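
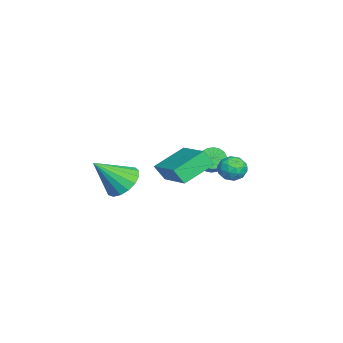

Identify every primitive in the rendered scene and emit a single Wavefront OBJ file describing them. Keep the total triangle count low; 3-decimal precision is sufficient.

v 2.057 -1.672 0.939
v 2.669 -1.124 1.193
v 2.523 -2.768 2.181
v 2.34 -1.014 1.414
v 1.946 -1.054 1.527
v 1.578 -1.236 1.505
v 1.319 -1.518 1.353
v 1.229 -1.835 1.107
v 1.329 -2.115 0.822
v 1.595 -2.294 0.565
v 1.967 -2.33 0.393
v 2.36 -2.216 0.346
v 2.683 -1.977 0.435
v 2.863 -1.668 0.64
v 2.858 -1.36 0.913
v -0.169 -0.249 0.003
v -0.202 -0.688 0.694
v -1.06 0.871 0.671
v -1.093 0.432 1.363
v 1.513 0.688 0.677
v 1.48 0.249 1.369
v 0.622 1.808 1.346
v 0.589 1.369 2.037
v -3.537 1.417 -0.636
v -3.201 1.164 -1.035
v -2.347 1.27 -0.383
v -2.683 1.523 0.016
v -3.185 1.414 -1.097
v -2.331 1.52 -0.445
v -3.239 1.665 -1.067
v -2.384 1.771 -0.415
v -3.351 1.867 -0.952
v -2.497 1.972 -0.3
v -3.501 1.979 -0.775
v -2.647 2.085 -0.122
v -3.658 1.98 -0.57
v -2.804 2.086 0.083
v -3.791 1.87 -0.378
v -2.937 1.976 0.275
v -3.873 1.67 -0.237
v -3.019 1.776 0.415
v -3.889 1.42 -0.175
v -3.035 1.526 0.477
v -3.836 1.169 -0.205
v -2.981 1.275 0.447
v -3.723 0.968 -0.32
v -2.869 1.073 0.332
v -3.573 0.855 -0.498
v -2.719 0.961 0.155
v -3.416 0.854 -0.703
v -2.562 0.96 -0.05
v -3.283 0.964 -0.895
v -2.429 1.07 -0.242
v 1.219 3.12 1.55
v 1.566 2.84 1.089
v 0.734 2.22 1.731
v 1.081 1.94 1.27
v 1.364 2.126 1.814
v 1.663 2.682 1.703
v 0.637 2.378 1.117
v 0.936 2.934 1.006
v 1.206 2.382 0.821
v 1.655 2.226 1.252
v 0.645 2.834 1.568
v 1.094 2.678 1.999
v 1.435 3.059 1.304
v 0.865 2.001 1.516
v 1.031 2.11 1.837
v 1.235 1.946 1.565
v 1.492 2.966 1.665
v 1.696 2.802 1.393
v 1.577 2.382 1.82
v 0.604 2.258 1.427
v 0.808 2.094 1.155
v 1.065 3.114 1.255
v 1.269 2.95 0.983
v 0.723 2.678 1
v 1.427 2.625 0.875
v 1.142 2.096 0.981
v 0.881 2.353 0.892
v 1.057 2.68 0.826
v 1.691 2.534 1.128
v 1.406 2.005 1.234
v 1.572 2.114 1.555
v 1.748 2.441 1.489
v 1.479 2.264 0.971
v 0.894 3.055 1.586
v 0.609 2.526 1.692
v 0.552 2.619 1.331
v 0.728 2.946 1.265
v 1.158 2.964 1.839
v 0.873 2.435 1.945
v 1.243 2.38 1.994
v 1.419 2.707 1.928
v 0.821 2.796 1.849
f 2 1 4
f 2 4 3
f 4 1 5
f 4 5 3
f 5 1 6
f 5 6 3
f 6 1 7
f 6 7 3
f 7 1 8
f 7 8 3
f 8 1 9
f 8 9 3
f 9 1 10
f 9 10 3
f 10 1 11
f 10 11 3
f 11 1 12
f 11 12 3
f 12 1 13
f 12 13 3
f 13 1 14
f 13 14 3
f 14 1 15
f 14 15 3
f 15 1 2
f 15 2 3
f 17 19 16
f 20 17 16
f 16 19 18
f 18 20 16
f 17 23 19
f 21 17 20
f 21 23 17
f 19 23 18
f 22 20 18
f 18 23 22
f 22 21 20
f 23 21 22
f 25 24 28
f 25 28 26
f 26 28 29
f 26 29 27
f 28 24 30
f 28 30 29
f 29 30 31
f 29 31 27
f 30 24 32
f 30 32 31
f 31 32 33
f 31 33 27
f 32 24 34
f 32 34 33
f 33 34 35
f 33 35 27
f 34 24 36
f 34 36 35
f 35 36 37
f 35 37 27
f 36 24 38
f 36 38 37
f 37 38 39
f 37 39 27
f 38 24 40
f 38 40 39
f 39 40 41
f 39 41 27
f 40 24 42
f 40 42 41
f 41 42 43
f 41 43 27
f 42 24 44
f 42 44 43
f 43 44 45
f 43 45 27
f 44 24 46
f 44 46 45
f 45 46 47
f 45 47 27
f 46 24 48
f 46 48 47
f 47 48 49
f 47 49 27
f 48 24 50
f 48 50 49
f 49 50 51
f 49 51 27
f 50 24 52
f 50 52 51
f 51 52 53
f 51 53 27
f 52 24 25
f 52 25 53
f 53 25 26
f 53 26 27
f 54 91 70
f 91 65 94
f 70 94 59
f 91 94 70
f 54 70 66
f 70 59 71
f 66 71 55
f 70 71 66
f 54 66 75
f 66 55 76
f 75 76 61
f 66 76 75
f 54 75 87
f 75 61 90
f 87 90 64
f 75 90 87
f 54 87 91
f 87 64 95
f 91 95 65
f 87 95 91
f 55 71 82
f 71 59 85
f 82 85 63
f 71 85 82
f 59 94 72
f 94 65 93
f 72 93 58
f 94 93 72
f 65 95 92
f 95 64 88
f 92 88 56
f 95 88 92
f 64 90 89
f 90 61 77
f 89 77 60
f 90 77 89
f 61 76 81
f 76 55 78
f 81 78 62
f 76 78 81
f 57 83 69
f 83 63 84
f 69 84 58
f 83 84 69
f 57 69 67
f 69 58 68
f 67 68 56
f 69 68 67
f 57 67 74
f 67 56 73
f 74 73 60
f 67 73 74
f 57 74 79
f 74 60 80
f 79 80 62
f 74 80 79
f 57 79 83
f 79 62 86
f 83 86 63
f 79 86 83
f 58 84 72
f 84 63 85
f 72 85 59
f 84 85 72
f 56 68 92
f 68 58 93
f 92 93 65
f 68 93 92
f 60 73 89
f 73 56 88
f 89 88 64
f 73 88 89
f 62 80 81
f 80 60 77
f 81 77 61
f 80 77 81
f 63 86 82
f 86 62 78
f 82 78 55
f 86 78 82



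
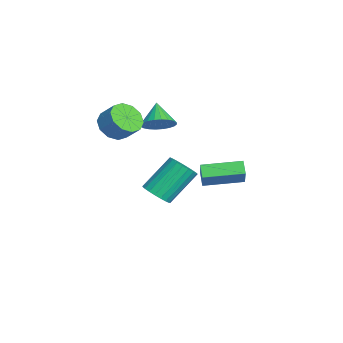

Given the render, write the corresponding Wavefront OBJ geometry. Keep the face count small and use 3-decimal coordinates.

v 4.189 -2.348 1.697
v 4.972 -2.19 1.884
v 4.333 -0.855 3.43
v 3.551 -1.012 3.243
v 4.905 -1.951 1.65
v 4.267 -0.616 3.196
v 4.715 -1.78 1.424
v 4.076 -0.445 2.97
v 4.434 -1.708 1.246
v 3.795 -0.373 2.791
v 4.11 -1.746 1.145
v 3.472 -0.411 2.691
v 3.8 -1.889 1.14
v 3.162 -0.553 2.686
v 3.558 -2.11 1.231
v 2.919 -0.775 2.777
v 3.424 -2.373 1.403
v 2.786 -1.038 2.949
v 3.423 -2.631 1.626
v 2.785 -1.296 3.171
v 3.555 -2.84 1.861
v 2.916 -1.505 3.406
v 3.796 -2.964 2.067
v 3.157 -1.629 3.613
v 4.105 -2.982 2.21
v 3.466 -1.647 3.756
v 4.429 -2.89 2.264
v 3.79 -1.554 3.81
v 4.711 -2.704 2.22
v 4.073 -1.368 3.766
v 4.903 -2.456 2.086
v 4.265 -1.121 3.631
v -1.26 -4.125 3.528
v -0.569 -4.826 3.628
v -0.029 -4.177 4.452
v -0.72 -3.475 4.352
v -0.381 -4.436 3.196
v 0.16 -3.786 4.02
v -0.528 -3.926 2.892
v 0.012 -3.277 3.715
v -0.956 -3.492 2.83
v -0.415 -2.843 3.654
v -1.499 -3.3 3.035
v -0.959 -2.651 3.859
v -1.951 -3.423 3.428
v -1.411 -2.774 4.252
v -2.14 -3.814 3.86
v -1.599 -3.164 4.684
v -1.992 -4.323 4.165
v -1.452 -3.674 4.988
v -1.565 -4.757 4.226
v -1.024 -4.108 5.05
v -1.021 -4.949 4.021
v -0.481 -4.3 4.845
v -2.107 -1.853 3.067
v -1.495 -2.105 3.72
v -3.193 -1.887 4.073
v -1.482 -1.743 3.746
v -1.564 -1.398 3.669
v -1.729 -1.122 3.501
v -1.951 -0.958 3.266
v -2.198 -0.93 3.001
v -2.43 -1.042 2.746
v -2.614 -1.278 2.54
v -2.72 -1.601 2.414
v -2.733 -1.963 2.388
v -2.651 -2.308 2.465
v -2.486 -2.583 2.634
v -2.263 -2.748 2.868
v -2.017 -2.776 3.133
v -1.784 -2.664 3.388
v -1.601 -2.428 3.594
v -2.527 0.401 -1.719
v -3.15 0.344 -1.144
v -2.546 2.582 -1.524
v -3.17 2.525 -0.949
v -1.31 0.295 -0.411
v -1.934 0.238 0.164
v -1.33 2.476 -0.216
v -1.953 2.419 0.359
f 2 1 5
f 2 5 3
f 3 5 6
f 3 6 4
f 5 1 7
f 5 7 6
f 6 7 8
f 6 8 4
f 7 1 9
f 7 9 8
f 8 9 10
f 8 10 4
f 9 1 11
f 9 11 10
f 10 11 12
f 10 12 4
f 11 1 13
f 11 13 12
f 12 13 14
f 12 14 4
f 13 1 15
f 13 15 14
f 14 15 16
f 14 16 4
f 15 1 17
f 15 17 16
f 16 17 18
f 16 18 4
f 17 1 19
f 17 19 18
f 18 19 20
f 18 20 4
f 19 1 21
f 19 21 20
f 20 21 22
f 20 22 4
f 21 1 23
f 21 23 22
f 22 23 24
f 22 24 4
f 23 1 25
f 23 25 24
f 24 25 26
f 24 26 4
f 25 1 27
f 25 27 26
f 26 27 28
f 26 28 4
f 27 1 29
f 27 29 28
f 28 29 30
f 28 30 4
f 29 1 31
f 29 31 30
f 30 31 32
f 30 32 4
f 31 1 2
f 31 2 32
f 32 2 3
f 32 3 4
f 34 33 37
f 34 37 35
f 35 37 38
f 35 38 36
f 37 33 39
f 37 39 38
f 38 39 40
f 38 40 36
f 39 33 41
f 39 41 40
f 40 41 42
f 40 42 36
f 41 33 43
f 41 43 42
f 42 43 44
f 42 44 36
f 43 33 45
f 43 45 44
f 44 45 46
f 44 46 36
f 45 33 47
f 45 47 46
f 46 47 48
f 46 48 36
f 47 33 49
f 47 49 48
f 48 49 50
f 48 50 36
f 49 33 51
f 49 51 50
f 50 51 52
f 50 52 36
f 51 33 53
f 51 53 52
f 52 53 54
f 52 54 36
f 53 33 34
f 53 34 54
f 54 34 35
f 54 35 36
f 56 55 58
f 56 58 57
f 58 55 59
f 58 59 57
f 59 55 60
f 59 60 57
f 60 55 61
f 60 61 57
f 61 55 62
f 61 62 57
f 62 55 63
f 62 63 57
f 63 55 64
f 63 64 57
f 64 55 65
f 64 65 57
f 65 55 66
f 65 66 57
f 66 55 67
f 66 67 57
f 67 55 68
f 67 68 57
f 68 55 69
f 68 69 57
f 69 55 70
f 69 70 57
f 70 55 71
f 70 71 57
f 71 55 72
f 71 72 57
f 72 55 56
f 72 56 57
f 74 76 73
f 77 74 73
f 73 76 75
f 75 77 73
f 74 80 76
f 78 74 77
f 78 80 74
f 76 80 75
f 79 77 75
f 75 80 79
f 79 78 77
f 80 78 79



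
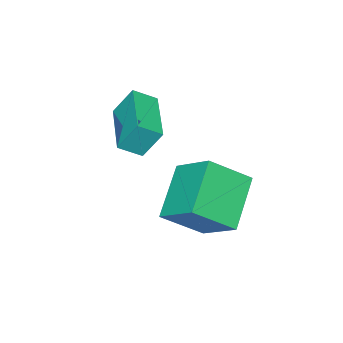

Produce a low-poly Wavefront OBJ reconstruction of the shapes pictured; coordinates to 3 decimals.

v -1.31 -2.009 -1.913
v -0.204 -2.875 -0.887
v -1.054 -0.583 -0.985
v 0.052 -1.45 0.041
v 0.288 -1.47 -3.181
v 1.394 -2.337 -2.155
v 0.544 -0.045 -2.253
v 1.65 -0.911 -1.227
v -0.409 -4.567 0.526
v -0.706 -4.005 1.544
v 1.19 -3.123 0.195
v 0.893 -2.561 1.213
v 0.167 -5.099 0.987
v -0.13 -4.537 2.005
v 1.766 -3.655 0.656
v 1.469 -3.093 1.674
f 2 4 1
f 5 2 1
f 1 4 3
f 3 5 1
f 2 8 4
f 6 2 5
f 6 8 2
f 4 8 3
f 7 5 3
f 3 8 7
f 7 6 5
f 8 6 7
f 10 12 9
f 13 10 9
f 9 12 11
f 11 13 9
f 10 16 12
f 14 10 13
f 14 16 10
f 12 16 11
f 15 13 11
f 11 16 15
f 15 14 13
f 16 14 15



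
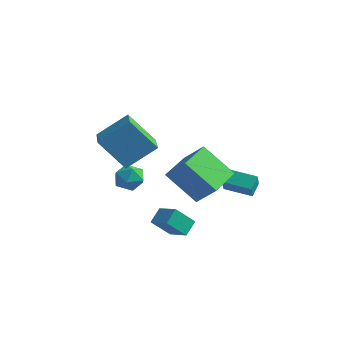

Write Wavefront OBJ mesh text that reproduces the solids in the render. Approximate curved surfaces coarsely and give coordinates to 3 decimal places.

v 1.3 -0.507 1.676
v 2.392 -0.414 2.73
v 0.89 1.476 1.926
v 1.981 1.569 2.98
v 2.759 -0.009 0.12
v 3.85 0.084 1.174
v 2.348 1.974 0.37
v 3.44 2.067 1.424
v -0.446 -3.283 4.328
v 0.503 -2.104 5.492
v -1.83 -1.738 3.89
v -0.88 -0.558 5.054
v 0.72 -2.682 2.766
v 1.67 -1.502 3.93
v -0.663 -1.136 2.328
v 0.286 0.043 3.492
v -1.403 0.334 0.663
v -0.685 0.279 1.137
v -1.295 -1.019 0.343
v -0.577 -1.074 0.817
v -1.339 -0.951 1.201
v -1.405 -0.115 1.399
v -0.575 -0.625 0.081
v -0.641 0.211 0.279
v -0.173 -0.314 0.777
v -0.645 -0.516 1.47
v -1.335 -0.224 0.01
v -1.807 -0.426 0.703
v 1.737 3.523 -0.725
v 2.106 2.888 0.121
v 1.613 4.201 -0.162
v 1.982 3.567 0.683
v 3.138 3.993 -0.983
v 3.507 3.359 -0.138
v 3.014 4.672 -0.421
v 3.383 4.037 0.425
v 1.132 -1.397 -1.181
v 1.069 -0.645 -0.587
v 1.636 -0.561 -2.185
v 1.572 0.191 -1.591
v 2.268 -1.611 -0.789
v 2.204 -0.859 -0.195
v 2.771 -0.775 -1.793
v 2.708 -0.023 -1.199
f 2 4 1
f 5 2 1
f 1 4 3
f 3 5 1
f 2 8 4
f 6 2 5
f 6 8 2
f 4 8 3
f 7 5 3
f 3 8 7
f 7 6 5
f 8 6 7
f 10 12 9
f 13 10 9
f 9 12 11
f 11 13 9
f 10 16 12
f 14 10 13
f 14 16 10
f 12 16 11
f 15 13 11
f 11 16 15
f 15 14 13
f 16 14 15
f 17 28 22
f 17 22 18
f 17 18 24
f 17 24 27
f 17 27 28
f 18 22 26
f 22 28 21
f 28 27 19
f 27 24 23
f 24 18 25
f 20 26 21
f 20 21 19
f 20 19 23
f 20 23 25
f 20 25 26
f 21 26 22
f 19 21 28
f 23 19 27
f 25 23 24
f 26 25 18
f 30 32 29
f 33 30 29
f 29 32 31
f 31 33 29
f 30 36 32
f 34 30 33
f 34 36 30
f 32 36 31
f 35 33 31
f 31 36 35
f 35 34 33
f 36 34 35
f 38 40 37
f 41 38 37
f 37 40 39
f 39 41 37
f 38 44 40
f 42 38 41
f 42 44 38
f 40 44 39
f 43 41 39
f 39 44 43
f 43 42 41
f 44 42 43



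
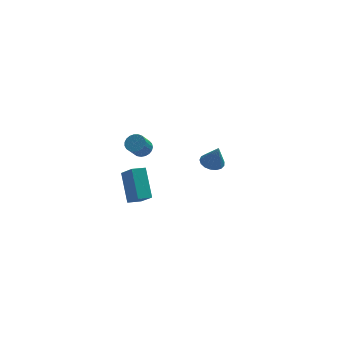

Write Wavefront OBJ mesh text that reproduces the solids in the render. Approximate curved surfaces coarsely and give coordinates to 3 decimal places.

v 1.008 3.436 -4.131
v 1.681 3.21 -4.34
v 1.332 3.084 -2.709
v 1.726 3.553 -4.266
v 1.607 3.87 -4.16
v 1.35 4.087 -4.048
v 1.015 4.155 -3.955
v 0.679 4.058 -3.902
v 0.417 3.819 -3.901
v 0.291 3.492 -3.953
v 0.33 3.152 -4.046
v 0.523 2.877 -4.158
v 0.828 2.731 -4.264
v 1.173 2.745 -4.339
v 1.481 2.918 -4.367
v -3.226 -0.254 -0.015
v -2.818 -0 0.362
v -3.247 -0.572 1.211
v -3.654 -0.826 0.835
v -3.011 0.164 0.375
v -3.44 -0.408 1.224
v -3.241 0.255 0.32
v -3.67 -0.316 1.17
v -3.469 0.259 0.208
v -3.897 -0.312 1.057
v -3.654 0.174 0.057
v -4.083 -0.398 0.907
v -3.765 0.015 -0.106
v -4.194 -0.557 0.743
v -3.783 -0.191 -0.254
v -4.212 -0.762 0.596
v -3.705 -0.407 -0.36
v -4.134 -0.979 0.49
v -3.543 -0.598 -0.406
v -3.972 -1.169 0.443
v -3.327 -0.728 -0.385
v -3.756 -1.3 0.465
v -3.093 -0.777 -0.3
v -3.522 -1.349 0.55
v -2.882 -0.735 -0.165
v -3.311 -1.307 0.684
v -2.731 -0.611 -0.005
v -3.159 -1.182 0.845
v -2.665 -0.424 0.154
v -3.093 -0.996 1.004
v -2.696 -0.208 0.284
v -3.124 -0.78 1.133
v -4.298 -4.185 -1.479
v -4.525 -2.817 -0.108
v -3.547 -3.898 -1.641
v -3.774 -2.53 -0.27
v -3.786 -5.01 -0.57
v -4.013 -3.642 0.801
v -3.035 -4.723 -0.732
v -3.262 -3.355 0.639
f 2 1 4
f 2 4 3
f 4 1 5
f 4 5 3
f 5 1 6
f 5 6 3
f 6 1 7
f 6 7 3
f 7 1 8
f 7 8 3
f 8 1 9
f 8 9 3
f 9 1 10
f 9 10 3
f 10 1 11
f 10 11 3
f 11 1 12
f 11 12 3
f 12 1 13
f 12 13 3
f 13 1 14
f 13 14 3
f 14 1 15
f 14 15 3
f 15 1 2
f 15 2 3
f 17 16 20
f 17 20 18
f 18 20 21
f 18 21 19
f 20 16 22
f 20 22 21
f 21 22 23
f 21 23 19
f 22 16 24
f 22 24 23
f 23 24 25
f 23 25 19
f 24 16 26
f 24 26 25
f 25 26 27
f 25 27 19
f 26 16 28
f 26 28 27
f 27 28 29
f 27 29 19
f 28 16 30
f 28 30 29
f 29 30 31
f 29 31 19
f 30 16 32
f 30 32 31
f 31 32 33
f 31 33 19
f 32 16 34
f 32 34 33
f 33 34 35
f 33 35 19
f 34 16 36
f 34 36 35
f 35 36 37
f 35 37 19
f 36 16 38
f 36 38 37
f 37 38 39
f 37 39 19
f 38 16 40
f 38 40 39
f 39 40 41
f 39 41 19
f 40 16 42
f 40 42 41
f 41 42 43
f 41 43 19
f 42 16 44
f 42 44 43
f 43 44 45
f 43 45 19
f 44 16 46
f 44 46 45
f 45 46 47
f 45 47 19
f 46 16 17
f 46 17 47
f 47 17 18
f 47 18 19
f 49 51 48
f 52 49 48
f 48 51 50
f 50 52 48
f 49 55 51
f 53 49 52
f 53 55 49
f 51 55 50
f 54 52 50
f 50 55 54
f 54 53 52
f 55 53 54



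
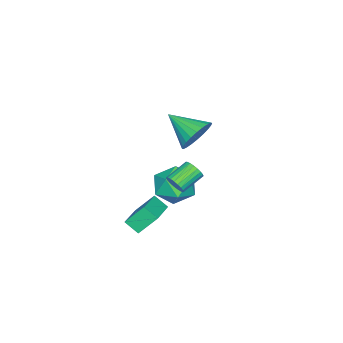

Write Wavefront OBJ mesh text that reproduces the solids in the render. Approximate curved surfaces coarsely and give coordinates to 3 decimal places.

v -1.244 -0.579 -2.915
v -1.226 -1.28 -2.383
v 0.409 -0.171 -2.434
v 0.427 -0.872 -1.902
v -0.767 -1.328 -3.918
v -0.749 -2.029 -3.386
v 0.886 -0.92 -3.437
v 0.904 -1.621 -2.905
v -2.928 -0.083 -3.016
v -1.892 -0.419 -2.628
v -3.648 -1.741 -2.532
v -2.612 -2.077 -2.144
v -3.2 -1.255 -1.583
v -2.755 -0.23 -1.882
v -2.785 -1.93 -3.278
v -2.34 -0.905 -3.577
v -1.803 -1.561 -2.79
v -2.06 -1.144 -1.742
v -3.48 -1.016 -3.418
v -3.737 -0.599 -2.37
v -1.569 -0.39 -1.511
v -1.252 -0.067 -1.164
v -2.315 0.373 -0.602
v -2.631 0.05 -0.949
v -1.288 0.079 -1.347
v -2.351 0.518 -0.786
v -1.373 0.144 -1.559
v -2.436 0.583 -0.997
v -1.492 0.116 -1.762
v -2.555 0.556 -1.201
v -1.624 0.001 -1.922
v -2.687 0.441 -1.36
v -1.747 -0.182 -2.011
v -2.809 0.258 -1.449
v -1.838 -0.4 -2.013
v -2.901 0.039 -1.451
v -1.883 -0.617 -1.928
v -2.946 -0.177 -1.367
v -1.874 -0.794 -1.772
v -2.937 -0.355 -1.21
v -1.812 -0.902 -1.57
v -2.874 -0.462 -1.008
v -1.707 -0.921 -1.358
v -2.77 -0.481 -0.796
v -1.579 -0.848 -1.172
v -2.642 -0.409 -0.611
v -1.449 -0.696 -1.045
v -2.512 -0.256 -0.484
v -1.34 -0.491 -0.999
v -2.403 -0.051 -0.437
v -1.27 -0.268 -1.041
v -2.333 0.171 -0.479
v -0.848 1.128 2.828
v -0.008 1.279 3.289
v -1.012 -0.428 3.632
v -0.255 1.43 3.533
v -0.591 1.536 3.669
v -0.967 1.58 3.677
v -1.325 1.555 3.556
v -1.61 1.465 3.324
v -1.779 1.324 3.016
v -1.806 1.153 2.68
v -1.688 0.978 2.366
v -1.441 0.826 2.122
v -1.105 0.72 1.986
v -0.729 0.676 1.978
v -0.371 0.701 2.099
v -0.086 0.791 2.331
v 0.083 0.933 2.639
v 0.11 1.104 2.975
f 2 4 1
f 5 2 1
f 1 4 3
f 3 5 1
f 2 8 4
f 6 2 5
f 6 8 2
f 4 8 3
f 7 5 3
f 3 8 7
f 7 6 5
f 8 6 7
f 9 20 14
f 9 14 10
f 9 10 16
f 9 16 19
f 9 19 20
f 10 14 18
f 14 20 13
f 20 19 11
f 19 16 15
f 16 10 17
f 12 18 13
f 12 13 11
f 12 11 15
f 12 15 17
f 12 17 18
f 13 18 14
f 11 13 20
f 15 11 19
f 17 15 16
f 18 17 10
f 22 21 25
f 22 25 23
f 23 25 26
f 23 26 24
f 25 21 27
f 25 27 26
f 26 27 28
f 26 28 24
f 27 21 29
f 27 29 28
f 28 29 30
f 28 30 24
f 29 21 31
f 29 31 30
f 30 31 32
f 30 32 24
f 31 21 33
f 31 33 32
f 32 33 34
f 32 34 24
f 33 21 35
f 33 35 34
f 34 35 36
f 34 36 24
f 35 21 37
f 35 37 36
f 36 37 38
f 36 38 24
f 37 21 39
f 37 39 38
f 38 39 40
f 38 40 24
f 39 21 41
f 39 41 40
f 40 41 42
f 40 42 24
f 41 21 43
f 41 43 42
f 42 43 44
f 42 44 24
f 43 21 45
f 43 45 44
f 44 45 46
f 44 46 24
f 45 21 47
f 45 47 46
f 46 47 48
f 46 48 24
f 47 21 49
f 47 49 48
f 48 49 50
f 48 50 24
f 49 21 51
f 49 51 50
f 50 51 52
f 50 52 24
f 51 21 22
f 51 22 52
f 52 22 23
f 52 23 24
f 54 53 56
f 54 56 55
f 56 53 57
f 56 57 55
f 57 53 58
f 57 58 55
f 58 53 59
f 58 59 55
f 59 53 60
f 59 60 55
f 60 53 61
f 60 61 55
f 61 53 62
f 61 62 55
f 62 53 63
f 62 63 55
f 63 53 64
f 63 64 55
f 64 53 65
f 64 65 55
f 65 53 66
f 65 66 55
f 66 53 67
f 66 67 55
f 67 53 68
f 67 68 55
f 68 53 69
f 68 69 55
f 69 53 70
f 69 70 55
f 70 53 54
f 70 54 55



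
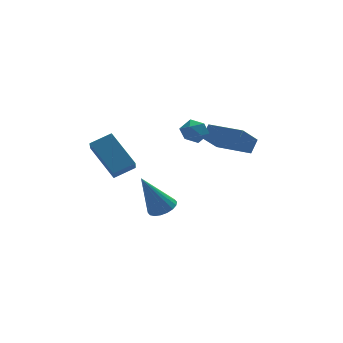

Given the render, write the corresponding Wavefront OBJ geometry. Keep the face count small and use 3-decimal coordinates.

v 0.03 3.669 -4.169
v 0.499 4.144 -3.957
v -0.89 3.731 -2.271
v 0.269 4.32 -4.074
v -0.007 4.367 -4.21
v -0.276 4.275 -4.337
v -0.485 4.064 -4.432
v -0.591 3.774 -4.474
v -0.574 3.463 -4.455
v -0.438 3.193 -4.38
v -0.209 3.018 -4.263
v 0.068 2.971 -4.128
v 0.337 3.063 -4
v 0.545 3.274 -3.906
v 0.652 3.564 -3.864
v 0.635 3.874 -3.882
v 0.866 2.684 1.138
v 1.464 2.465 1.354
v 0.536 1.655 1.006
v 1.134 1.436 1.222
v 0.711 1.736 1.65
v 0.915 2.372 1.732
v 1.085 1.748 0.628
v 1.289 2.384 0.71
v 1.599 1.886 1.039
v 1.368 1.879 1.671
v 0.632 2.241 0.689
v 0.401 2.234 1.321
v -2.248 3.037 -1.683
v -2.408 2.413 -1.069
v -2.943 4.402 -0.477
v -3.102 3.778 0.138
v -1.258 3.182 -1.278
v -1.417 2.558 -0.663
v -1.952 4.547 -0.071
v -2.112 3.923 0.543
v 3.625 2.471 -0.708
v 2.806 1.937 0.223
v 2.513 3.877 -0.878
v 1.695 3.342 0.053
v 4.025 2.858 -0.133
v 3.207 2.323 0.798
v 2.914 4.263 -0.303
v 2.095 3.729 0.628
f 2 1 4
f 2 4 3
f 4 1 5
f 4 5 3
f 5 1 6
f 5 6 3
f 6 1 7
f 6 7 3
f 7 1 8
f 7 8 3
f 8 1 9
f 8 9 3
f 9 1 10
f 9 10 3
f 10 1 11
f 10 11 3
f 11 1 12
f 11 12 3
f 12 1 13
f 12 13 3
f 13 1 14
f 13 14 3
f 14 1 15
f 14 15 3
f 15 1 16
f 15 16 3
f 16 1 2
f 16 2 3
f 17 28 22
f 17 22 18
f 17 18 24
f 17 24 27
f 17 27 28
f 18 22 26
f 22 28 21
f 28 27 19
f 27 24 23
f 24 18 25
f 20 26 21
f 20 21 19
f 20 19 23
f 20 23 25
f 20 25 26
f 21 26 22
f 19 21 28
f 23 19 27
f 25 23 24
f 26 25 18
f 30 32 29
f 33 30 29
f 29 32 31
f 31 33 29
f 30 36 32
f 34 30 33
f 34 36 30
f 32 36 31
f 35 33 31
f 31 36 35
f 35 34 33
f 36 34 35
f 38 40 37
f 41 38 37
f 37 40 39
f 39 41 37
f 38 44 40
f 42 38 41
f 42 44 38
f 40 44 39
f 43 41 39
f 39 44 43
f 43 42 41
f 44 42 43



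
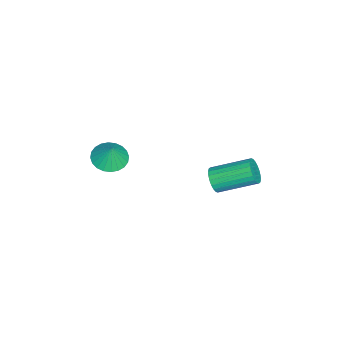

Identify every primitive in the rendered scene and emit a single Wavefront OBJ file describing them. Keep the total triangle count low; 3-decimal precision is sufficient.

v -1.658 2.583 -2.017
v -1.181 2.865 -2.493
v -1.505 4.819 -1.658
v -1.982 4.537 -1.183
v -1.425 2.887 -2.639
v -1.749 4.841 -1.804
v -1.704 2.862 -2.69
v -2.028 4.817 -1.856
v -1.976 2.795 -2.639
v -2.3 4.75 -1.805
v -2.199 2.696 -2.493
v -2.524 4.651 -1.659
v -2.341 2.58 -2.275
v -2.665 4.534 -1.441
v -2.378 2.463 -2.018
v -2.702 4.418 -1.183
v -2.306 2.366 -1.76
v -2.63 4.32 -0.926
v -2.135 2.301 -1.542
v -2.459 4.255 -0.707
v -1.891 2.279 -1.396
v -2.215 4.233 -0.561
v -1.612 2.303 -1.344
v -1.936 4.258 -0.51
v -1.34 2.37 -1.395
v -1.664 4.325 -0.561
v -1.116 2.469 -1.541
v -1.441 4.424 -0.707
v -0.975 2.586 -1.759
v -1.299 4.54 -0.925
v -0.938 2.702 -2.017
v -1.262 4.657 -1.182
v -1.01 2.8 -2.274
v -1.334 4.754 -1.44
v -0.587 -2.311 -0.146
v 0.068 -1.729 -0.459
v -0.253 -2.109 0.926
v -0.212 -1.503 -0.414
v -0.549 -1.4 -0.329
v -0.892 -1.435 -0.215
v -1.188 -1.604 -0.091
v -1.393 -1.88 0.024
v -1.475 -2.222 0.114
v -1.422 -2.577 0.164
v -1.242 -2.892 0.167
v -0.961 -3.118 0.122
v -0.624 -3.222 0.037
v -0.281 -3.186 -0.076
v 0.015 -3.018 -0.2
v 0.22 -2.741 -0.316
v 0.302 -2.399 -0.405
v 0.249 -2.044 -0.455
f 2 1 5
f 2 5 3
f 3 5 6
f 3 6 4
f 5 1 7
f 5 7 6
f 6 7 8
f 6 8 4
f 7 1 9
f 7 9 8
f 8 9 10
f 8 10 4
f 9 1 11
f 9 11 10
f 10 11 12
f 10 12 4
f 11 1 13
f 11 13 12
f 12 13 14
f 12 14 4
f 13 1 15
f 13 15 14
f 14 15 16
f 14 16 4
f 15 1 17
f 15 17 16
f 16 17 18
f 16 18 4
f 17 1 19
f 17 19 18
f 18 19 20
f 18 20 4
f 19 1 21
f 19 21 20
f 20 21 22
f 20 22 4
f 21 1 23
f 21 23 22
f 22 23 24
f 22 24 4
f 23 1 25
f 23 25 24
f 24 25 26
f 24 26 4
f 25 1 27
f 25 27 26
f 26 27 28
f 26 28 4
f 27 1 29
f 27 29 28
f 28 29 30
f 28 30 4
f 29 1 31
f 29 31 30
f 30 31 32
f 30 32 4
f 31 1 33
f 31 33 32
f 32 33 34
f 32 34 4
f 33 1 2
f 33 2 34
f 34 2 3
f 34 3 4
f 36 35 38
f 36 38 37
f 38 35 39
f 38 39 37
f 39 35 40
f 39 40 37
f 40 35 41
f 40 41 37
f 41 35 42
f 41 42 37
f 42 35 43
f 42 43 37
f 43 35 44
f 43 44 37
f 44 35 45
f 44 45 37
f 45 35 46
f 45 46 37
f 46 35 47
f 46 47 37
f 47 35 48
f 47 48 37
f 48 35 49
f 48 49 37
f 49 35 50
f 49 50 37
f 50 35 51
f 50 51 37
f 51 35 52
f 51 52 37
f 52 35 36
f 52 36 37



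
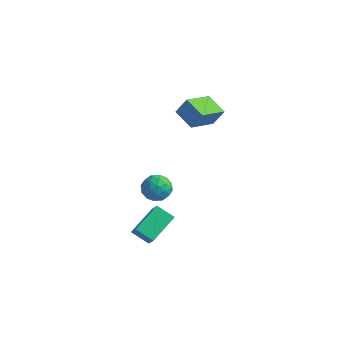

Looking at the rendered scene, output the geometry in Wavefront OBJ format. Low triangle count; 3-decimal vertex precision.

v 2.236 -5.206 -1.219
v 2.292 -3.411 -0.339
v 1.518 -4.732 -2.139
v 1.574 -2.937 -1.26
v 3.246 -4.923 -1.86
v 3.302 -3.128 -0.981
v 2.528 -4.449 -2.781
v 2.584 -2.654 -1.901
v 0.897 3.568 1.91
v 0.751 1.654 2.6
v -0.464 3.879 2.484
v -0.61 1.965 3.174
v 1.43 3.915 2.986
v 1.284 2.001 3.676
v 0.069 4.226 3.56
v -0.077 2.312 4.25
v 0.547 -0.358 -0.644
v 1.201 -0.626 -1.304
v -0.281 -1.654 -0.936
v 0.373 -1.922 -1.596
v 0.606 -1.922 -0.657
v 1.117 -1.12 -0.477
v -0.197 -1.16 -1.763
v 0.314 -0.358 -1.583
v 0.741 -1.122 -1.996
v 1.237 -1.593 -1.312
v -0.317 -0.687 -0.928
v 0.179 -1.158 -0.244
v 0.946 -0.378 -0.948
v -0.026 -1.902 -1.292
v 0.11 -1.901 -0.74
v 0.495 -2.059 -1.128
v 0.897 -0.669 -0.462
v 1.282 -0.827 -0.85
v 0.932 -1.588 -0.47
v -0.362 -1.453 -1.39
v 0.023 -1.611 -1.778
v 0.425 -0.221 -1.112
v 0.81 -0.379 -1.5
v -0.012 -0.692 -1.77
v 1.06 -0.828 -1.743
v 0.574 -1.589 -1.915
v 0.239 -1.141 -2.013
v 0.539 -0.67 -1.907
v 1.352 -1.104 -1.341
v 0.866 -1.866 -1.513
v 1.003 -1.866 -0.961
v 1.303 -1.395 -0.855
v 1.082 -1.396 -1.748
v 0.054 -0.414 -0.727
v -0.432 -1.176 -0.899
v -0.383 -0.885 -1.385
v -0.083 -0.414 -1.279
v 0.346 -0.691 -0.325
v -0.14 -1.452 -0.497
v 0.381 -1.61 -0.333
v 0.681 -1.139 -0.227
v -0.162 -0.884 -0.492
f 2 4 1
f 5 2 1
f 1 4 3
f 3 5 1
f 2 8 4
f 6 2 5
f 6 8 2
f 4 8 3
f 7 5 3
f 3 8 7
f 7 6 5
f 8 6 7
f 10 12 9
f 13 10 9
f 9 12 11
f 11 13 9
f 10 16 12
f 14 10 13
f 14 16 10
f 12 16 11
f 15 13 11
f 11 16 15
f 15 14 13
f 16 14 15
f 17 54 33
f 54 28 57
f 33 57 22
f 54 57 33
f 17 33 29
f 33 22 34
f 29 34 18
f 33 34 29
f 17 29 38
f 29 18 39
f 38 39 24
f 29 39 38
f 17 38 50
f 38 24 53
f 50 53 27
f 38 53 50
f 17 50 54
f 50 27 58
f 54 58 28
f 50 58 54
f 18 34 45
f 34 22 48
f 45 48 26
f 34 48 45
f 22 57 35
f 57 28 56
f 35 56 21
f 57 56 35
f 28 58 55
f 58 27 51
f 55 51 19
f 58 51 55
f 27 53 52
f 53 24 40
f 52 40 23
f 53 40 52
f 24 39 44
f 39 18 41
f 44 41 25
f 39 41 44
f 20 46 32
f 46 26 47
f 32 47 21
f 46 47 32
f 20 32 30
f 32 21 31
f 30 31 19
f 32 31 30
f 20 30 37
f 30 19 36
f 37 36 23
f 30 36 37
f 20 37 42
f 37 23 43
f 42 43 25
f 37 43 42
f 20 42 46
f 42 25 49
f 46 49 26
f 42 49 46
f 21 47 35
f 47 26 48
f 35 48 22
f 47 48 35
f 19 31 55
f 31 21 56
f 55 56 28
f 31 56 55
f 23 36 52
f 36 19 51
f 52 51 27
f 36 51 52
f 25 43 44
f 43 23 40
f 44 40 24
f 43 40 44
f 26 49 45
f 49 25 41
f 45 41 18
f 49 41 45



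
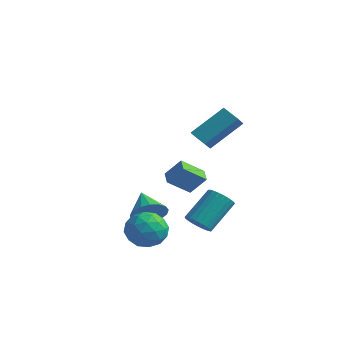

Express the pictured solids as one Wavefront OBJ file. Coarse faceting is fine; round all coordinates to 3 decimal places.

v 0.685 -2.171 -2.013
v 1.666 -1.971 -1.768
v 1.134 -3.669 -2.592
v 2.115 -3.469 -2.347
v 1.417 -3.611 -1.602
v 1.139 -2.686 -1.245
v 1.661 -2.954 -3.115
v 1.383 -2.029 -2.758
v 2.269 -2.455 -2.449
v 2.118 -2.861 -1.514
v 0.682 -2.779 -2.846
v 0.531 -3.185 -1.911
v 1.136 -1.94 -1.84
v 1.664 -3.7 -2.52
v 1.254 -3.784 -2.082
v 1.83 -3.667 -1.938
v 0.826 -2.36 -1.532
v 1.403 -2.242 -1.389
v 1.257 -3.206 -1.291
v 1.397 -3.398 -2.971
v 1.974 -3.28 -2.828
v 0.97 -1.973 -2.422
v 1.546 -1.856 -2.278
v 1.543 -2.434 -3.069
v 2.067 -2.107 -2.096
v 2.331 -2.987 -2.436
v 2.064 -2.685 -2.888
v 1.901 -2.14 -2.678
v 1.978 -2.345 -1.547
v 2.242 -3.226 -1.887
v 1.832 -3.309 -1.449
v 1.669 -2.765 -1.239
v 2.333 -2.63 -1.947
v 0.558 -2.414 -2.473
v 0.822 -3.295 -2.813
v 1.131 -2.875 -3.121
v 0.968 -2.331 -2.911
v 0.469 -2.653 -1.924
v 0.733 -3.533 -2.264
v 0.899 -3.5 -1.682
v 0.736 -2.955 -1.472
v 0.467 -3.01 -2.413
v 0.35 -1.415 -2.041
v 0.898 -0.745 -1.883
v -0.73 -0.705 -1.299
v 0.715 -0.641 -2.249
v 0.449 -0.715 -2.566
v 0.159 -0.949 -2.763
v -0.086 -1.29 -2.795
v -0.232 -1.659 -2.654
v -0.244 -1.973 -2.373
v -0.12 -2.158 -2.015
v 0.111 -2.173 -1.664
v 0.397 -2.014 -1.399
v 0.673 -1.718 -1.281
v 0.874 -1.353 -1.337
v 0.956 -1.001 -1.555
v 1.612 0.274 2.438
v 1.812 -0.343 2.956
v 2.37 1.601 3.728
v 2.57 0.984 4.246
v 2.47 0.196 2.014
v 2.67 -0.421 2.532
v 3.228 1.523 3.304
v 3.428 0.906 3.822
v -0.575 2.538 -2.388
v -1.16 1.575 -1.557
v -1.157 3.065 -2.186
v -1.742 2.102 -1.356
v 0.082 2.918 -1.484
v -0.503 1.955 -0.654
v -0.5 3.445 -1.283
v -1.085 2.482 -0.452
v 2.108 -0.168 -2.612
v 2.583 -0.561 -2.261
v 2.788 0.815 -0.997
v 2.312 1.208 -1.348
v 2.754 -0.413 -2.451
v 2.959 0.963 -1.186
v 2.813 -0.222 -2.668
v 3.018 1.154 -1.403
v 2.75 -0.022 -2.876
v 2.955 1.354 -1.611
v 2.576 0.153 -3.038
v 2.781 1.529 -1.773
v 2.321 0.273 -3.126
v 2.526 1.649 -1.862
v 2.029 0.316 -3.126
v 2.234 1.692 -1.861
v 1.751 0.275 -3.037
v 1.956 1.651 -1.772
v 1.534 0.158 -2.874
v 1.739 1.534 -1.61
v 1.416 -0.015 -2.666
v 1.621 1.361 -1.402
v 1.418 -0.215 -2.449
v 1.623 1.161 -1.185
v 1.539 -0.407 -2.26
v 1.744 0.969 -0.996
v 1.759 -0.557 -2.132
v 1.963 0.819 -0.867
v 2.038 -0.641 -2.087
v 2.243 0.735 -0.822
v 2.33 -0.642 -2.133
v 2.535 0.734 -0.868
f 1 38 17
f 38 12 41
f 17 41 6
f 38 41 17
f 1 17 13
f 17 6 18
f 13 18 2
f 17 18 13
f 1 13 22
f 13 2 23
f 22 23 8
f 13 23 22
f 1 22 34
f 22 8 37
f 34 37 11
f 22 37 34
f 1 34 38
f 34 11 42
f 38 42 12
f 34 42 38
f 2 18 29
f 18 6 32
f 29 32 10
f 18 32 29
f 6 41 19
f 41 12 40
f 19 40 5
f 41 40 19
f 12 42 39
f 42 11 35
f 39 35 3
f 42 35 39
f 11 37 36
f 37 8 24
f 36 24 7
f 37 24 36
f 8 23 28
f 23 2 25
f 28 25 9
f 23 25 28
f 4 30 16
f 30 10 31
f 16 31 5
f 30 31 16
f 4 16 14
f 16 5 15
f 14 15 3
f 16 15 14
f 4 14 21
f 14 3 20
f 21 20 7
f 14 20 21
f 4 21 26
f 21 7 27
f 26 27 9
f 21 27 26
f 4 26 30
f 26 9 33
f 30 33 10
f 26 33 30
f 5 31 19
f 31 10 32
f 19 32 6
f 31 32 19
f 3 15 39
f 15 5 40
f 39 40 12
f 15 40 39
f 7 20 36
f 20 3 35
f 36 35 11
f 20 35 36
f 9 27 28
f 27 7 24
f 28 24 8
f 27 24 28
f 10 33 29
f 33 9 25
f 29 25 2
f 33 25 29
f 44 43 46
f 44 46 45
f 46 43 47
f 46 47 45
f 47 43 48
f 47 48 45
f 48 43 49
f 48 49 45
f 49 43 50
f 49 50 45
f 50 43 51
f 50 51 45
f 51 43 52
f 51 52 45
f 52 43 53
f 52 53 45
f 53 43 54
f 53 54 45
f 54 43 55
f 54 55 45
f 55 43 56
f 55 56 45
f 56 43 57
f 56 57 45
f 57 43 44
f 57 44 45
f 59 61 58
f 62 59 58
f 58 61 60
f 60 62 58
f 59 65 61
f 63 59 62
f 63 65 59
f 61 65 60
f 64 62 60
f 60 65 64
f 64 63 62
f 65 63 64
f 67 69 66
f 70 67 66
f 66 69 68
f 68 70 66
f 67 73 69
f 71 67 70
f 71 73 67
f 69 73 68
f 72 70 68
f 68 73 72
f 72 71 70
f 73 71 72
f 75 74 78
f 75 78 76
f 76 78 79
f 76 79 77
f 78 74 80
f 78 80 79
f 79 80 81
f 79 81 77
f 80 74 82
f 80 82 81
f 81 82 83
f 81 83 77
f 82 74 84
f 82 84 83
f 83 84 85
f 83 85 77
f 84 74 86
f 84 86 85
f 85 86 87
f 85 87 77
f 86 74 88
f 86 88 87
f 87 88 89
f 87 89 77
f 88 74 90
f 88 90 89
f 89 90 91
f 89 91 77
f 90 74 92
f 90 92 91
f 91 92 93
f 91 93 77
f 92 74 94
f 92 94 93
f 93 94 95
f 93 95 77
f 94 74 96
f 94 96 95
f 95 96 97
f 95 97 77
f 96 74 98
f 96 98 97
f 97 98 99
f 97 99 77
f 98 74 100
f 98 100 99
f 99 100 101
f 99 101 77
f 100 74 102
f 100 102 101
f 101 102 103
f 101 103 77
f 102 74 104
f 102 104 103
f 103 104 105
f 103 105 77
f 104 74 75
f 104 75 105
f 105 75 76
f 105 76 77



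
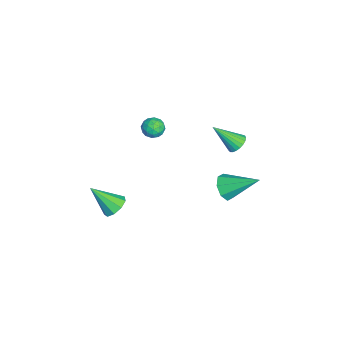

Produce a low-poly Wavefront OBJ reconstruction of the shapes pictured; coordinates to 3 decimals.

v 2.14 2.802 -1.993
v 2.953 2.569 -1.913
v 2.54 4.578 -0.887
v 2.848 2.926 -2.447
v 2.327 3.21 -2.715
v 1.697 3.255 -2.56
v 1.326 3.035 -2.073
v 1.432 2.679 -1.539
v 1.952 2.395 -1.271
v 2.583 2.349 -1.426
v -0.39 -1.062 1.181
v -0.044 -0.67 1.621
v 0.564 -1.45 0.779
v 0.91 -1.058 1.219
v 0.545 -1.589 1.448
v -0.044 -1.349 1.696
v 0.564 -0.771 0.704
v -0.025 -0.531 0.952
v 0.545 -0.49 1.326
v 0.534 -0.995 1.786
v -0.014 -1.125 0.614
v -0.025 -1.63 1.074
v -0.301 -0.832 1.437
v 0.821 -1.288 0.963
v 0.607 -1.6 1.098
v 0.81 -1.37 1.357
v -0.301 -1.231 1.481
v -0.098 -1.001 1.739
v 0.249 -1.541 1.637
v 0.618 -1.119 0.661
v 0.821 -0.889 0.919
v -0.29 -0.75 1.043
v -0.087 -0.52 1.302
v 0.271 -0.579 0.763
v 0.249 -0.495 1.522
v 0.81 -0.724 1.285
v 0.607 -0.555 0.983
v 0.26 -0.414 1.129
v 0.242 -0.793 1.792
v 0.803 -1.021 1.556
v 0.589 -1.333 1.69
v 0.242 -1.192 1.836
v 0.588 -0.687 1.619
v -0.283 -1.099 0.844
v 0.278 -1.327 0.608
v 0.278 -0.928 0.564
v -0.069 -0.787 0.71
v -0.29 -1.396 1.115
v 0.271 -1.625 0.878
v 0.26 -1.706 1.271
v -0.087 -1.565 1.417
v -0.068 -1.433 0.781
v 4.045 -2.875 -1.904
v 4.562 -2.505 -1.469
v 3.835 -4.145 -0.576
v 4.078 -2.321 -1.369
v 3.579 -2.396 -1.52
v 3.298 -2.695 -1.85
v 3.366 -3.078 -2.205
v 3.751 -3.365 -2.42
v 4.274 -3.423 -2.393
v 4.69 -3.225 -2.137
v 4.803 -2.862 -1.773
v 1.284 3.366 0.969
v 1.864 3.153 0.801
v 1.176 2.074 2.231
v 1.923 3.332 0.989
v 1.872 3.517 1.173
v 1.719 3.675 1.323
v 1.491 3.781 1.411
v 1.227 3.814 1.423
v 0.973 3.77 1.356
v 0.773 3.657 1.222
v 0.661 3.493 1.045
v 0.657 3.307 0.854
v 0.762 3.132 0.683
v 0.956 2.997 0.562
v 1.208 2.926 0.511
v 1.472 2.931 0.539
v 1.704 3.012 0.642
f 2 1 4
f 2 4 3
f 4 1 5
f 4 5 3
f 5 1 6
f 5 6 3
f 6 1 7
f 6 7 3
f 7 1 8
f 7 8 3
f 8 1 9
f 8 9 3
f 9 1 10
f 9 10 3
f 10 1 2
f 10 2 3
f 11 48 27
f 48 22 51
f 27 51 16
f 48 51 27
f 11 27 23
f 27 16 28
f 23 28 12
f 27 28 23
f 11 23 32
f 23 12 33
f 32 33 18
f 23 33 32
f 11 32 44
f 32 18 47
f 44 47 21
f 32 47 44
f 11 44 48
f 44 21 52
f 48 52 22
f 44 52 48
f 12 28 39
f 28 16 42
f 39 42 20
f 28 42 39
f 16 51 29
f 51 22 50
f 29 50 15
f 51 50 29
f 22 52 49
f 52 21 45
f 49 45 13
f 52 45 49
f 21 47 46
f 47 18 34
f 46 34 17
f 47 34 46
f 18 33 38
f 33 12 35
f 38 35 19
f 33 35 38
f 14 40 26
f 40 20 41
f 26 41 15
f 40 41 26
f 14 26 24
f 26 15 25
f 24 25 13
f 26 25 24
f 14 24 31
f 24 13 30
f 31 30 17
f 24 30 31
f 14 31 36
f 31 17 37
f 36 37 19
f 31 37 36
f 14 36 40
f 36 19 43
f 40 43 20
f 36 43 40
f 15 41 29
f 41 20 42
f 29 42 16
f 41 42 29
f 13 25 49
f 25 15 50
f 49 50 22
f 25 50 49
f 17 30 46
f 30 13 45
f 46 45 21
f 30 45 46
f 19 37 38
f 37 17 34
f 38 34 18
f 37 34 38
f 20 43 39
f 43 19 35
f 39 35 12
f 43 35 39
f 54 53 56
f 54 56 55
f 56 53 57
f 56 57 55
f 57 53 58
f 57 58 55
f 58 53 59
f 58 59 55
f 59 53 60
f 59 60 55
f 60 53 61
f 60 61 55
f 61 53 62
f 61 62 55
f 62 53 63
f 62 63 55
f 63 53 54
f 63 54 55
f 65 64 67
f 65 67 66
f 67 64 68
f 67 68 66
f 68 64 69
f 68 69 66
f 69 64 70
f 69 70 66
f 70 64 71
f 70 71 66
f 71 64 72
f 71 72 66
f 72 64 73
f 72 73 66
f 73 64 74
f 73 74 66
f 74 64 75
f 74 75 66
f 75 64 76
f 75 76 66
f 76 64 77
f 76 77 66
f 77 64 78
f 77 78 66
f 78 64 79
f 78 79 66
f 79 64 80
f 79 80 66
f 80 64 65
f 80 65 66



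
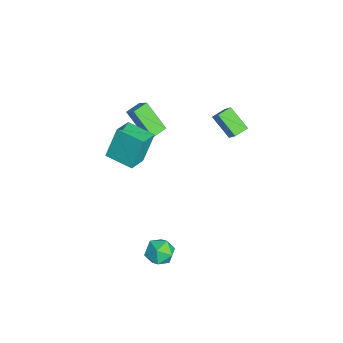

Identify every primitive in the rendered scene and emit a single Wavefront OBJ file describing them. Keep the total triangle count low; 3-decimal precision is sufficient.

v 2.514 -1.326 -2.704
v 3.079 -0.713 -2.923
v 3.521 -2.287 -2.797
v 4.086 -1.674 -3.016
v 3.767 -1.699 -2.216
v 3.145 -1.105 -2.158
v 3.455 -1.895 -3.562
v 2.833 -1.301 -3.504
v 3.661 -1.065 -3.454
v 3.853 -0.944 -2.622
v 2.747 -2.056 -3.098
v 2.939 -1.935 -2.266
v -0.132 -3.779 1.904
v -0.487 -3.148 3.628
v -1.103 -3.126 1.465
v -1.458 -2.495 3.189
v 0.798 -2.565 1.651
v 0.443 -1.934 3.375
v -0.173 -1.912 1.212
v -0.528 -1.281 2.936
v -3.755 -2.386 1.794
v -3.178 -2.051 2.337
v -4.301 -1.657 1.925
v -3.724 -1.322 2.468
v -2.916 -1.498 0.352
v -2.339 -1.163 0.895
v -3.462 -0.769 0.483
v -2.885 -0.434 1.026
v -0.033 2.37 2.725
v -0.91 1.633 3.662
v -0.423 3.048 2.893
v -1.3 2.311 3.831
v 0.66 2.569 3.529
v -0.217 1.832 4.467
v 0.27 3.247 3.698
v -0.607 2.51 4.635
f 1 12 6
f 1 6 2
f 1 2 8
f 1 8 11
f 1 11 12
f 2 6 10
f 6 12 5
f 12 11 3
f 11 8 7
f 8 2 9
f 4 10 5
f 4 5 3
f 4 3 7
f 4 7 9
f 4 9 10
f 5 10 6
f 3 5 12
f 7 3 11
f 9 7 8
f 10 9 2
f 14 16 13
f 17 14 13
f 13 16 15
f 15 17 13
f 14 20 16
f 18 14 17
f 18 20 14
f 16 20 15
f 19 17 15
f 15 20 19
f 19 18 17
f 20 18 19
f 22 24 21
f 25 22 21
f 21 24 23
f 23 25 21
f 22 28 24
f 26 22 25
f 26 28 22
f 24 28 23
f 27 25 23
f 23 28 27
f 27 26 25
f 28 26 27
f 30 32 29
f 33 30 29
f 29 32 31
f 31 33 29
f 30 36 32
f 34 30 33
f 34 36 30
f 32 36 31
f 35 33 31
f 31 36 35
f 35 34 33
f 36 34 35



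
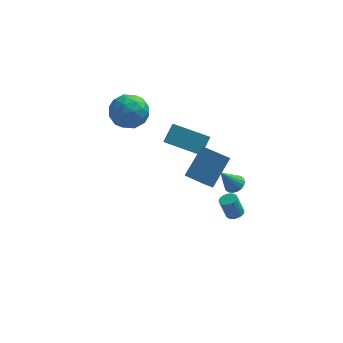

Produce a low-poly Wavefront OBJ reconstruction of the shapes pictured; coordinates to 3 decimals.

v -4.54 2.861 1.866
v -3.871 3.905 1.835
v -3.009 1.855 1.045
v -2.34 2.899 1.014
v -2.609 2.367 2.102
v -3.556 2.989 2.609
v -3.324 2.771 0.271
v -4.271 3.393 0.778
v -3.12 3.85 0.849
v -2.678 3.6 1.981
v -4.202 2.16 0.899
v -3.76 1.91 2.031
v -4.34 3.471 1.922
v -2.54 2.289 0.958
v -2.698 1.976 1.597
v -2.305 2.59 1.579
v -4.155 2.933 2.377
v -3.761 3.546 2.359
v -3.019 2.643 2.517
v -3.119 2.214 0.521
v -2.725 2.827 0.503
v -4.575 3.17 1.301
v -4.182 3.784 1.283
v -3.861 3.117 0.363
v -3.505 4.053 1.324
v -2.605 3.461 0.842
v -3.184 3.386 0.405
v -3.74 3.751 0.703
v -3.245 3.906 1.99
v -2.345 3.315 1.508
v -2.503 3.002 2.147
v -3.06 3.367 2.445
v -2.804 3.873 1.411
v -4.535 2.445 1.372
v -3.635 1.854 0.89
v -3.82 2.393 0.435
v -4.377 2.758 0.733
v -4.275 2.299 2.038
v -3.375 1.707 1.556
v -3.14 2.009 2.177
v -3.696 2.374 2.475
v -4.076 1.887 1.469
v 0.763 -5.142 2.509
v 1.656 -3.928 3.87
v -0.224 -4.149 2.272
v 0.668 -2.936 3.633
v 1.252 -4.804 1.887
v 2.144 -3.591 3.248
v 0.264 -3.812 1.65
v 1.157 -2.598 3.011
v -1.385 0.114 1.253
v -0.913 0.922 2.081
v -1.471 1.174 0.268
v -0.999 1.982 1.096
v 0.639 -0.362 0.564
v 1.111 0.446 1.392
v 0.553 0.698 -0.421
v 1.025 1.506 0.407
v 2.514 0.856 -3.204
v 3.083 0.787 -2.896
v 1.706 0.464 -1.796
v 3.02 1.067 -2.854
v 2.858 1.304 -2.882
v 2.627 1.453 -2.973
v 2.374 1.483 -3.11
v 2.149 1.39 -3.265
v 1.996 1.19 -3.409
v 1.946 0.924 -3.511
v 2.008 0.645 -3.553
v 2.171 0.407 -3.526
v 2.402 0.259 -3.435
v 2.655 0.228 -3.298
v 2.88 0.322 -3.142
v 3.033 0.521 -2.999
v 2.546 -0.614 -4.46
v 2.986 -0.881 -4.297
v 2.574 -0.814 -3.077
v 2.134 -0.546 -3.24
v 3.052 -0.682 -4.286
v 2.64 -0.615 -3.065
v 3.042 -0.472 -4.301
v 2.63 -0.405 -3.08
v 2.956 -0.284 -4.34
v 2.544 -0.216 -3.119
v 2.808 -0.145 -4.398
v 2.396 -0.078 -3.177
v 2.62 -0.079 -4.465
v 2.208 -0.011 -3.244
v 2.42 -0.093 -4.531
v 2.008 -0.026 -3.311
v 2.24 -0.187 -4.587
v 1.828 -0.12 -3.367
v 2.106 -0.346 -4.623
v 1.694 -0.279 -3.403
v 2.04 -0.545 -4.635
v 1.628 -0.478 -3.414
v 2.05 -0.755 -4.62
v 1.638 -0.688 -3.399
v 2.136 -0.944 -4.581
v 1.724 -0.876 -3.36
v 2.284 -1.082 -4.523
v 1.872 -1.015 -3.302
v 2.472 -1.149 -4.456
v 2.06 -1.081 -3.235
v 2.672 -1.134 -4.389
v 2.26 -1.067 -3.169
v 2.852 -1.04 -4.333
v 2.44 -0.973 -3.113
f 1 38 17
f 38 12 41
f 17 41 6
f 38 41 17
f 1 17 13
f 17 6 18
f 13 18 2
f 17 18 13
f 1 13 22
f 13 2 23
f 22 23 8
f 13 23 22
f 1 22 34
f 22 8 37
f 34 37 11
f 22 37 34
f 1 34 38
f 34 11 42
f 38 42 12
f 34 42 38
f 2 18 29
f 18 6 32
f 29 32 10
f 18 32 29
f 6 41 19
f 41 12 40
f 19 40 5
f 41 40 19
f 12 42 39
f 42 11 35
f 39 35 3
f 42 35 39
f 11 37 36
f 37 8 24
f 36 24 7
f 37 24 36
f 8 23 28
f 23 2 25
f 28 25 9
f 23 25 28
f 4 30 16
f 30 10 31
f 16 31 5
f 30 31 16
f 4 16 14
f 16 5 15
f 14 15 3
f 16 15 14
f 4 14 21
f 14 3 20
f 21 20 7
f 14 20 21
f 4 21 26
f 21 7 27
f 26 27 9
f 21 27 26
f 4 26 30
f 26 9 33
f 30 33 10
f 26 33 30
f 5 31 19
f 31 10 32
f 19 32 6
f 31 32 19
f 3 15 39
f 15 5 40
f 39 40 12
f 15 40 39
f 7 20 36
f 20 3 35
f 36 35 11
f 20 35 36
f 9 27 28
f 27 7 24
f 28 24 8
f 27 24 28
f 10 33 29
f 33 9 25
f 29 25 2
f 33 25 29
f 44 46 43
f 47 44 43
f 43 46 45
f 45 47 43
f 44 50 46
f 48 44 47
f 48 50 44
f 46 50 45
f 49 47 45
f 45 50 49
f 49 48 47
f 50 48 49
f 52 54 51
f 55 52 51
f 51 54 53
f 53 55 51
f 52 58 54
f 56 52 55
f 56 58 52
f 54 58 53
f 57 55 53
f 53 58 57
f 57 56 55
f 58 56 57
f 60 59 62
f 60 62 61
f 62 59 63
f 62 63 61
f 63 59 64
f 63 64 61
f 64 59 65
f 64 65 61
f 65 59 66
f 65 66 61
f 66 59 67
f 66 67 61
f 67 59 68
f 67 68 61
f 68 59 69
f 68 69 61
f 69 59 70
f 69 70 61
f 70 59 71
f 70 71 61
f 71 59 72
f 71 72 61
f 72 59 73
f 72 73 61
f 73 59 74
f 73 74 61
f 74 59 60
f 74 60 61
f 76 75 79
f 76 79 77
f 77 79 80
f 77 80 78
f 79 75 81
f 79 81 80
f 80 81 82
f 80 82 78
f 81 75 83
f 81 83 82
f 82 83 84
f 82 84 78
f 83 75 85
f 83 85 84
f 84 85 86
f 84 86 78
f 85 75 87
f 85 87 86
f 86 87 88
f 86 88 78
f 87 75 89
f 87 89 88
f 88 89 90
f 88 90 78
f 89 75 91
f 89 91 90
f 90 91 92
f 90 92 78
f 91 75 93
f 91 93 92
f 92 93 94
f 92 94 78
f 93 75 95
f 93 95 94
f 94 95 96
f 94 96 78
f 95 75 97
f 95 97 96
f 96 97 98
f 96 98 78
f 97 75 99
f 97 99 98
f 98 99 100
f 98 100 78
f 99 75 101
f 99 101 100
f 100 101 102
f 100 102 78
f 101 75 103
f 101 103 102
f 102 103 104
f 102 104 78
f 103 75 105
f 103 105 104
f 104 105 106
f 104 106 78
f 105 75 107
f 105 107 106
f 106 107 108
f 106 108 78
f 107 75 76
f 107 76 108
f 108 76 77
f 108 77 78



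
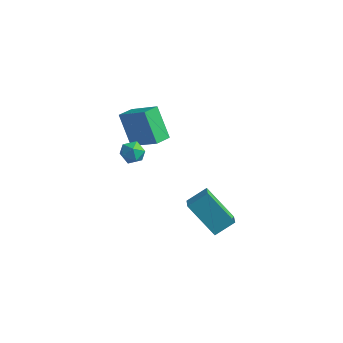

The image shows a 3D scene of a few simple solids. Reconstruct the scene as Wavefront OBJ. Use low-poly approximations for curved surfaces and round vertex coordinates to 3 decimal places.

v 3.088 -2.874 0.758
v 3.508 -3.543 1.189
v 1.637 -2.853 2.206
v 2.058 -3.522 2.638
v 3.702 -2.098 1.362
v 4.123 -2.767 1.794
v 2.252 -2.077 2.811
v 2.672 -2.746 3.242
v -2.222 -1.563 3.457
v -1.751 -1.597 3.952
v -1.749 -2.423 2.948
v -1.278 -2.457 3.443
v -1.927 -2.622 3.578
v -2.22 -2.09 3.892
v -1.28 -1.93 3.008
v -1.573 -1.398 3.322
v -1.169 -1.823 3.674
v -1.569 -2.251 4.026
v -1.931 -1.769 2.874
v -2.331 -2.197 3.226
v -2.689 -0.602 2.233
v -3.678 -0.062 3.726
v -2.506 0.268 2.04
v -3.495 0.808 3.532
v -1.205 -0.688 3.248
v -2.194 -0.148 4.74
v -1.022 0.182 3.054
v -2.011 0.722 4.547
f 2 4 1
f 5 2 1
f 1 4 3
f 3 5 1
f 2 8 4
f 6 2 5
f 6 8 2
f 4 8 3
f 7 5 3
f 3 8 7
f 7 6 5
f 8 6 7
f 9 20 14
f 9 14 10
f 9 10 16
f 9 16 19
f 9 19 20
f 10 14 18
f 14 20 13
f 20 19 11
f 19 16 15
f 16 10 17
f 12 18 13
f 12 13 11
f 12 11 15
f 12 15 17
f 12 17 18
f 13 18 14
f 11 13 20
f 15 11 19
f 17 15 16
f 18 17 10
f 22 24 21
f 25 22 21
f 21 24 23
f 23 25 21
f 22 28 24
f 26 22 25
f 26 28 22
f 24 28 23
f 27 25 23
f 23 28 27
f 27 26 25
f 28 26 27



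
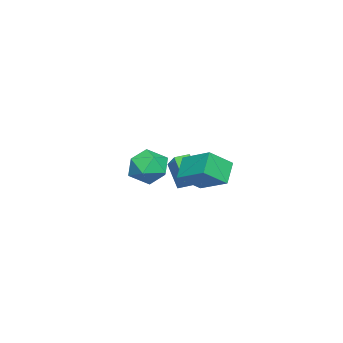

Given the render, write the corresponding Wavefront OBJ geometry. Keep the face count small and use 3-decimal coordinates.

v 2.953 0.113 1.094
v 3.612 1.719 1.89
v 1.987 0.969 0.166
v 2.646 2.575 0.962
v 3.954 0.185 0.118
v 4.613 1.791 0.914
v 2.988 1.041 -0.81
v 3.647 2.647 -0.014
v -1.725 -1.665 -1.031
v -0.528 -0.835 -0.009
v -1.106 -0.88 -2.394
v 0.091 -0.05 -1.372
v -1.191 -2.29 -1.148
v 0.006 -1.46 -0.126
v -0.572 -1.505 -2.511
v 0.625 -0.675 -1.489
v -2.111 -3.4 -1.091
v -1.413 -3.758 -2.078
v -3.787 -4.102 -2.022
v -3.089 -4.46 -3.009
v -2.975 -5.061 -1.905
v -1.94 -4.627 -1.33
v -3.26 -3.233 -2.77
v -2.225 -2.799 -2.195
v -2.123 -3.655 -3.116
v -1.947 -4.785 -2.582
v -3.253 -3.075 -1.518
v -3.077 -4.205 -0.984
f 2 4 1
f 5 2 1
f 1 4 3
f 3 5 1
f 2 8 4
f 6 2 5
f 6 8 2
f 4 8 3
f 7 5 3
f 3 8 7
f 7 6 5
f 8 6 7
f 10 12 9
f 13 10 9
f 9 12 11
f 11 13 9
f 10 16 12
f 14 10 13
f 14 16 10
f 12 16 11
f 15 13 11
f 11 16 15
f 15 14 13
f 16 14 15
f 17 28 22
f 17 22 18
f 17 18 24
f 17 24 27
f 17 27 28
f 18 22 26
f 22 28 21
f 28 27 19
f 27 24 23
f 24 18 25
f 20 26 21
f 20 21 19
f 20 19 23
f 20 23 25
f 20 25 26
f 21 26 22
f 19 21 28
f 23 19 27
f 25 23 24
f 26 25 18



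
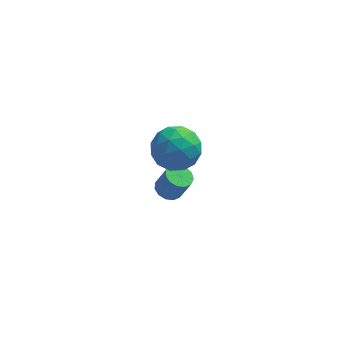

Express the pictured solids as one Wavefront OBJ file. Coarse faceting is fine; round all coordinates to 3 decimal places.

v 2.408 2.899 -4.493
v 2.982 3.274 -4.675
v 3.507 3.096 -3.39
v 2.932 2.721 -3.207
v 2.718 3.537 -4.531
v 3.242 3.358 -3.245
v 2.354 3.597 -4.374
v 2.879 3.419 -3.089
v 2.008 3.436 -4.255
v 2.533 3.257 -2.97
v 1.789 3.104 -4.212
v 2.314 2.926 -2.926
v 1.766 2.708 -4.257
v 2.291 2.529 -2.972
v 1.947 2.372 -4.378
v 2.471 2.193 -3.092
v 2.274 2.203 -4.535
v 2.799 2.025 -3.249
v 2.643 2.256 -4.678
v 3.168 2.077 -3.393
v 2.938 2.513 -4.763
v 3.463 2.334 -3.478
v 3.065 2.892 -4.762
v 3.589 2.714 -3.476
v 1.714 0.718 1.592
v 2.423 0.957 2.569
v 3.117 -0.497 0.871
v 3.826 -0.258 1.848
v 2.791 -0.91 1.983
v 1.925 -0.159 2.429
v 3.615 0.619 1.011
v 2.749 1.37 1.457
v 3.598 0.896 2.21
v 3.089 -0.049 2.811
v 2.451 0.509 0.629
v 1.942 -0.436 1.23
v 1.946 0.944 2.144
v 3.594 -0.484 1.296
v 2.986 -0.867 1.376
v 3.403 -0.727 1.95
v 1.653 0.288 2.062
v 2.069 0.429 2.636
v 2.286 -0.669 2.292
v 3.471 0.031 0.804
v 3.887 0.172 1.378
v 2.137 1.187 1.49
v 2.554 1.327 2.064
v 3.254 1.129 1.148
v 3.053 1.049 2.507
v 3.877 0.334 2.083
v 3.754 0.85 1.591
v 3.244 1.291 1.853
v 2.754 0.493 2.86
v 3.578 -0.221 2.436
v 2.97 -0.604 2.516
v 2.461 -0.163 2.778
v 3.444 0.457 2.649
v 1.962 0.681 1.004
v 2.786 -0.033 0.58
v 3.079 0.623 0.662
v 2.57 1.064 0.924
v 1.663 0.126 1.357
v 2.487 -0.589 0.933
v 2.296 -0.831 1.587
v 1.786 -0.39 1.849
v 2.096 0.003 0.791
f 2 1 5
f 2 5 3
f 3 5 6
f 3 6 4
f 5 1 7
f 5 7 6
f 6 7 8
f 6 8 4
f 7 1 9
f 7 9 8
f 8 9 10
f 8 10 4
f 9 1 11
f 9 11 10
f 10 11 12
f 10 12 4
f 11 1 13
f 11 13 12
f 12 13 14
f 12 14 4
f 13 1 15
f 13 15 14
f 14 15 16
f 14 16 4
f 15 1 17
f 15 17 16
f 16 17 18
f 16 18 4
f 17 1 19
f 17 19 18
f 18 19 20
f 18 20 4
f 19 1 21
f 19 21 20
f 20 21 22
f 20 22 4
f 21 1 23
f 21 23 22
f 22 23 24
f 22 24 4
f 23 1 2
f 23 2 24
f 24 2 3
f 24 3 4
f 25 62 41
f 62 36 65
f 41 65 30
f 62 65 41
f 25 41 37
f 41 30 42
f 37 42 26
f 41 42 37
f 25 37 46
f 37 26 47
f 46 47 32
f 37 47 46
f 25 46 58
f 46 32 61
f 58 61 35
f 46 61 58
f 25 58 62
f 58 35 66
f 62 66 36
f 58 66 62
f 26 42 53
f 42 30 56
f 53 56 34
f 42 56 53
f 30 65 43
f 65 36 64
f 43 64 29
f 65 64 43
f 36 66 63
f 66 35 59
f 63 59 27
f 66 59 63
f 35 61 60
f 61 32 48
f 60 48 31
f 61 48 60
f 32 47 52
f 47 26 49
f 52 49 33
f 47 49 52
f 28 54 40
f 54 34 55
f 40 55 29
f 54 55 40
f 28 40 38
f 40 29 39
f 38 39 27
f 40 39 38
f 28 38 45
f 38 27 44
f 45 44 31
f 38 44 45
f 28 45 50
f 45 31 51
f 50 51 33
f 45 51 50
f 28 50 54
f 50 33 57
f 54 57 34
f 50 57 54
f 29 55 43
f 55 34 56
f 43 56 30
f 55 56 43
f 27 39 63
f 39 29 64
f 63 64 36
f 39 64 63
f 31 44 60
f 44 27 59
f 60 59 35
f 44 59 60
f 33 51 52
f 51 31 48
f 52 48 32
f 51 48 52
f 34 57 53
f 57 33 49
f 53 49 26
f 57 49 53



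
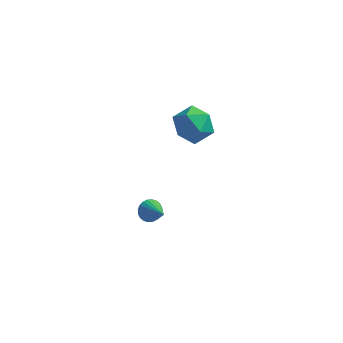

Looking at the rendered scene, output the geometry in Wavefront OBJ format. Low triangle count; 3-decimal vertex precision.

v 0.062 1.05 3.167
v 0.873 0.551 3.257
v -0.333 0.189 1.943
v 0.478 -0.31 2.033
v -0.212 -0.397 2.69
v 0.032 0.136 3.446
v 0.508 0.604 1.754
v 0.752 1.137 2.51
v 1.149 0.275 2.383
v 0.704 -0.343 2.962
v -0.164 1.083 2.238
v -0.609 0.465 2.817
v -1.347 -0.511 -2.953
v -1.026 -0.082 -2.828
v -0.553 -1.369 -2.047
v -1.179 -0.065 -2.678
v -1.358 -0.116 -2.571
v -1.534 -0.227 -2.521
v -1.683 -0.382 -2.537
v -1.78 -0.556 -2.617
v -1.811 -0.723 -2.748
v -1.772 -0.858 -2.91
v -1.668 -0.94 -3.079
v -1.515 -0.956 -3.229
v -1.336 -0.905 -3.336
v -1.16 -0.794 -3.386
v -1.011 -0.64 -3.37
v -0.914 -0.466 -3.29
v -0.883 -0.299 -3.159
v -0.922 -0.164 -2.997
f 1 12 6
f 1 6 2
f 1 2 8
f 1 8 11
f 1 11 12
f 2 6 10
f 6 12 5
f 12 11 3
f 11 8 7
f 8 2 9
f 4 10 5
f 4 5 3
f 4 3 7
f 4 7 9
f 4 9 10
f 5 10 6
f 3 5 12
f 7 3 11
f 9 7 8
f 10 9 2
f 14 13 16
f 14 16 15
f 16 13 17
f 16 17 15
f 17 13 18
f 17 18 15
f 18 13 19
f 18 19 15
f 19 13 20
f 19 20 15
f 20 13 21
f 20 21 15
f 21 13 22
f 21 22 15
f 22 13 23
f 22 23 15
f 23 13 24
f 23 24 15
f 24 13 25
f 24 25 15
f 25 13 26
f 25 26 15
f 26 13 27
f 26 27 15
f 27 13 28
f 27 28 15
f 28 13 29
f 28 29 15
f 29 13 30
f 29 30 15
f 30 13 14
f 30 14 15



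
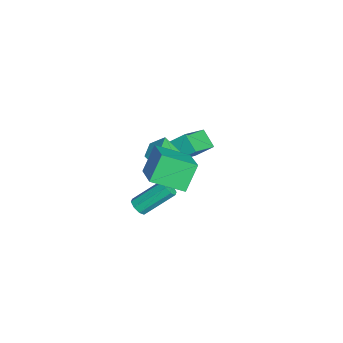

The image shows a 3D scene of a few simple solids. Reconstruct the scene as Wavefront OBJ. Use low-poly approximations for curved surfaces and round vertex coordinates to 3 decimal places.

v 0.618 -0.977 3.379
v 0.418 -2.672 4.117
v 2.467 -0.779 4.333
v 2.267 -2.475 5.071
v 1.353 -1.625 2.089
v 1.153 -3.321 2.827
v 3.202 -1.428 3.043
v 3.002 -3.123 3.781
v -1.516 -2.77 2.425
v -1.333 -2.028 3.04
v -1.073 -1.649 0.943
v -0.891 -0.908 1.557
v -0.389 -3.112 2.503
v -0.207 -2.371 3.117
v 0.053 -1.992 1.02
v 0.236 -1.25 1.635
v -1.483 -3.404 -2.71
v -1.073 -3.134 -2.98
v -1.268 -1.525 -1.659
v -1.677 -1.796 -1.39
v -1.461 -3.048 -3.141
v -1.655 -1.439 -1.821
v -1.861 -3.17 -3.051
v -2.055 -1.562 -1.73
v -2.04 -3.43 -2.76
v -2.234 -1.822 -1.44
v -1.892 -3.675 -2.441
v -2.087 -2.066 -1.12
v -1.505 -3.761 -2.279
v -1.699 -2.152 -0.959
v -1.105 -3.638 -2.37
v -1.299 -2.03 -1.049
v -0.926 -3.378 -2.66
v -1.12 -1.77 -1.34
v -3.638 -1.781 0.387
v -3.509 -0.834 1.177
v -5.113 -0.684 -0.689
v -4.984 0.263 0.1
v -2.796 -1.323 -0.3
v -2.667 -0.376 0.489
v -4.271 -0.226 -1.377
v -4.142 0.721 -0.587
f 2 4 1
f 5 2 1
f 1 4 3
f 3 5 1
f 2 8 4
f 6 2 5
f 6 8 2
f 4 8 3
f 7 5 3
f 3 8 7
f 7 6 5
f 8 6 7
f 10 12 9
f 13 10 9
f 9 12 11
f 11 13 9
f 10 16 12
f 14 10 13
f 14 16 10
f 12 16 11
f 15 13 11
f 11 16 15
f 15 14 13
f 16 14 15
f 18 17 21
f 18 21 19
f 19 21 22
f 19 22 20
f 21 17 23
f 21 23 22
f 22 23 24
f 22 24 20
f 23 17 25
f 23 25 24
f 24 25 26
f 24 26 20
f 25 17 27
f 25 27 26
f 26 27 28
f 26 28 20
f 27 17 29
f 27 29 28
f 28 29 30
f 28 30 20
f 29 17 31
f 29 31 30
f 30 31 32
f 30 32 20
f 31 17 33
f 31 33 32
f 32 33 34
f 32 34 20
f 33 17 18
f 33 18 34
f 34 18 19
f 34 19 20
f 36 38 35
f 39 36 35
f 35 38 37
f 37 39 35
f 36 42 38
f 40 36 39
f 40 42 36
f 38 42 37
f 41 39 37
f 37 42 41
f 41 40 39
f 42 40 41



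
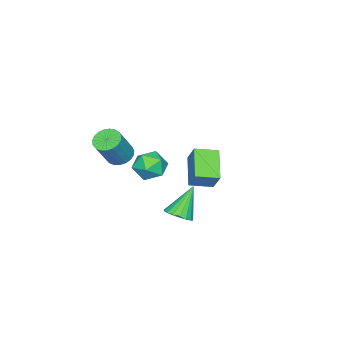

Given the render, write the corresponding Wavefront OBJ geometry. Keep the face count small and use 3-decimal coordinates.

v -3.728 -3.103 -1.501
v -2.821 -3.486 -1.951
v -4.679 -4.194 -2.489
v -3.772 -4.577 -2.939
v -3.991 -4.789 -1.9
v -3.404 -4.115 -1.29
v -4.096 -3.565 -3.15
v -3.509 -2.891 -2.54
v -3.048 -3.771 -2.971
v -2.983 -4.528 -2.198
v -4.517 -3.152 -2.242
v -4.452 -3.909 -1.469
v 1.424 1.198 -1.345
v 2.102 1.286 -0.91
v 0.336 1.422 0.305
v 2.025 1.624 -1.007
v 1.828 1.878 -1.171
v 1.552 1.998 -1.37
v 1.25 1.958 -1.563
v 0.983 1.769 -1.714
v 0.804 1.466 -1.791
v 0.747 1.11 -1.78
v 0.824 0.772 -1.683
v 1.021 0.518 -1.519
v 1.297 0.398 -1.321
v 1.599 0.438 -1.127
v 1.866 0.627 -0.977
v 2.045 0.93 -0.899
v 2.24 2.284 1.755
v 0.921 1.42 2.741
v 1.434 3.234 1.509
v 0.115 2.371 2.495
v 2.645 2.909 2.845
v 1.326 2.046 3.831
v 1.839 3.86 2.599
v 0.52 2.996 3.585
v 0.147 -3.16 1.027
v 0.772 -3.408 0.611
v 1.857 -3.467 2.278
v 1.233 -3.22 2.693
v 0.807 -3.081 0.6
v 1.893 -3.141 2.266
v 0.728 -2.769 0.662
v 1.814 -2.828 2.329
v 0.549 -2.524 0.788
v 1.635 -2.583 2.454
v 0.3 -2.389 0.954
v 1.386 -2.448 2.621
v 0.025 -2.387 1.134
v 1.111 -2.447 2.8
v -0.229 -2.519 1.294
v 0.856 -2.579 2.961
v -0.418 -2.763 1.409
v 0.667 -2.822 3.076
v -0.509 -3.074 1.457
v 0.576 -3.134 3.124
v -0.487 -3.401 1.431
v 0.598 -3.46 3.098
v -0.355 -3.686 1.335
v 0.73 -3.745 3.002
v -0.136 -3.88 1.186
v 0.949 -3.94 2.853
v 0.131 -3.95 1.009
v 1.217 -4.009 2.676
v 0.402 -3.883 0.835
v 1.488 -3.942 2.502
v 0.629 -3.691 0.694
v 1.714 -3.751 2.361
f 1 12 6
f 1 6 2
f 1 2 8
f 1 8 11
f 1 11 12
f 2 6 10
f 6 12 5
f 12 11 3
f 11 8 7
f 8 2 9
f 4 10 5
f 4 5 3
f 4 3 7
f 4 7 9
f 4 9 10
f 5 10 6
f 3 5 12
f 7 3 11
f 9 7 8
f 10 9 2
f 14 13 16
f 14 16 15
f 16 13 17
f 16 17 15
f 17 13 18
f 17 18 15
f 18 13 19
f 18 19 15
f 19 13 20
f 19 20 15
f 20 13 21
f 20 21 15
f 21 13 22
f 21 22 15
f 22 13 23
f 22 23 15
f 23 13 24
f 23 24 15
f 24 13 25
f 24 25 15
f 25 13 26
f 25 26 15
f 26 13 27
f 26 27 15
f 27 13 28
f 27 28 15
f 28 13 14
f 28 14 15
f 30 32 29
f 33 30 29
f 29 32 31
f 31 33 29
f 30 36 32
f 34 30 33
f 34 36 30
f 32 36 31
f 35 33 31
f 31 36 35
f 35 34 33
f 36 34 35
f 38 37 41
f 38 41 39
f 39 41 42
f 39 42 40
f 41 37 43
f 41 43 42
f 42 43 44
f 42 44 40
f 43 37 45
f 43 45 44
f 44 45 46
f 44 46 40
f 45 37 47
f 45 47 46
f 46 47 48
f 46 48 40
f 47 37 49
f 47 49 48
f 48 49 50
f 48 50 40
f 49 37 51
f 49 51 50
f 50 51 52
f 50 52 40
f 51 37 53
f 51 53 52
f 52 53 54
f 52 54 40
f 53 37 55
f 53 55 54
f 54 55 56
f 54 56 40
f 55 37 57
f 55 57 56
f 56 57 58
f 56 58 40
f 57 37 59
f 57 59 58
f 58 59 60
f 58 60 40
f 59 37 61
f 59 61 60
f 60 61 62
f 60 62 40
f 61 37 63
f 61 63 62
f 62 63 64
f 62 64 40
f 63 37 65
f 63 65 64
f 64 65 66
f 64 66 40
f 65 37 67
f 65 67 66
f 66 67 68
f 66 68 40
f 67 37 38
f 67 38 68
f 68 38 39
f 68 39 40



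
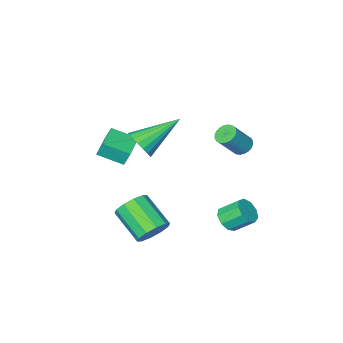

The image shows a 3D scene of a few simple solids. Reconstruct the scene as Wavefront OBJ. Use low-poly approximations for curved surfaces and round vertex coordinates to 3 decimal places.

v -1.105 2.981 1.291
v -0.858 2.559 1.087
v 0.012 2.557 2.145
v -0.235 2.979 2.349
v -0.752 2.714 1
v 0.118 2.712 2.058
v -0.699 2.909 0.957
v 0.171 2.907 2.016
v -0.709 3.116 0.965
v 0.161 3.114 2.024
v -0.779 3.301 1.023
v 0.091 3.3 2.082
v -0.898 3.439 1.122
v -0.028 3.437 2.18
v -1.049 3.506 1.246
v -0.179 3.504 2.304
v -1.208 3.494 1.377
v -0.339 3.492 2.435
v -1.352 3.403 1.495
v -0.482 3.401 2.553
v -1.458 3.248 1.582
v -0.588 3.246 2.64
v -1.511 3.053 1.624
v -0.641 3.051 2.683
v -1.501 2.846 1.616
v -0.631 2.844 2.675
v -1.431 2.66 1.558
v -0.561 2.659 2.617
v -1.312 2.523 1.46
v -0.442 2.521 2.518
v -1.161 2.456 1.336
v -0.291 2.454 2.394
v -1.001 2.468 1.205
v -0.132 2.466 2.263
v 1.594 -1.604 -0.679
v 1.419 -1.336 0.098
v 2.566 -0.659 -0.786
v 2.392 -0.391 -0.009
v 2.468 -2.449 -0.191
v 2.294 -2.181 0.586
v 3.441 -1.504 -0.298
v 3.266 -1.236 0.479
v 2.467 1.62 -3.824
v 3.29 1.773 -3.753
v 3.496 0.233 -2.806
v 2.673 0.08 -2.876
v 3.051 1.991 -3.347
v 3.257 0.451 -2.4
v 2.589 2.067 -3.123
v 2.794 0.527 -2.176
v 2.08 1.973 -3.167
v 2.286 0.433 -2.219
v 1.72 1.743 -3.461
v 1.925 0.203 -2.514
v 1.644 1.467 -3.894
v 1.85 -0.073 -2.947
v 1.883 1.249 -4.3
v 2.089 -0.291 -3.353
v 2.346 1.173 -4.524
v 2.551 -0.367 -3.577
v 2.854 1.267 -4.481
v 3.06 -0.273 -3.533
v 3.215 1.497 -4.186
v 3.42 -0.043 -3.239
v 2.503 0.559 1.215
v 2.871 0.373 1.889
v 0.617 0.781 2.305
v 2.904 0.723 1.875
v 2.858 1.041 1.731
v 2.742 1.263 1.485
v 2.578 1.345 1.185
v 2.399 1.272 0.891
v 2.241 1.058 0.661
v 2.135 0.745 0.541
v 2.102 0.396 0.554
v 2.148 0.078 0.698
v 2.265 -0.144 0.945
v 2.428 -0.227 1.245
v 2.607 -0.154 1.539
v 2.765 0.061 1.769
v -0.983 2.125 -4.047
v -0.427 2.482 -3.888
v -1.06 3.132 -3.133
v -1.617 2.775 -3.293
v -0.647 2.682 -4.245
v -1.28 3.332 -3.491
v -1.025 2.622 -4.51
v -1.658 3.272 -3.755
v -1.383 2.329 -4.558
v -2.016 2.979 -3.804
v -1.554 1.941 -4.368
v -2.187 2.591 -3.613
v -1.458 1.639 -4.027
v -2.092 2.289 -3.273
v -1.14 1.564 -3.696
v -1.773 2.214 -2.941
v -0.749 1.752 -3.529
v -1.382 2.402 -2.775
v -0.467 2.114 -3.605
v -1.1 2.764 -2.85
f 2 1 5
f 2 5 3
f 3 5 6
f 3 6 4
f 5 1 7
f 5 7 6
f 6 7 8
f 6 8 4
f 7 1 9
f 7 9 8
f 8 9 10
f 8 10 4
f 9 1 11
f 9 11 10
f 10 11 12
f 10 12 4
f 11 1 13
f 11 13 12
f 12 13 14
f 12 14 4
f 13 1 15
f 13 15 14
f 14 15 16
f 14 16 4
f 15 1 17
f 15 17 16
f 16 17 18
f 16 18 4
f 17 1 19
f 17 19 18
f 18 19 20
f 18 20 4
f 19 1 21
f 19 21 20
f 20 21 22
f 20 22 4
f 21 1 23
f 21 23 22
f 22 23 24
f 22 24 4
f 23 1 25
f 23 25 24
f 24 25 26
f 24 26 4
f 25 1 27
f 25 27 26
f 26 27 28
f 26 28 4
f 27 1 29
f 27 29 28
f 28 29 30
f 28 30 4
f 29 1 31
f 29 31 30
f 30 31 32
f 30 32 4
f 31 1 33
f 31 33 32
f 32 33 34
f 32 34 4
f 33 1 2
f 33 2 34
f 34 2 3
f 34 3 4
f 36 38 35
f 39 36 35
f 35 38 37
f 37 39 35
f 36 42 38
f 40 36 39
f 40 42 36
f 38 42 37
f 41 39 37
f 37 42 41
f 41 40 39
f 42 40 41
f 44 43 47
f 44 47 45
f 45 47 48
f 45 48 46
f 47 43 49
f 47 49 48
f 48 49 50
f 48 50 46
f 49 43 51
f 49 51 50
f 50 51 52
f 50 52 46
f 51 43 53
f 51 53 52
f 52 53 54
f 52 54 46
f 53 43 55
f 53 55 54
f 54 55 56
f 54 56 46
f 55 43 57
f 55 57 56
f 56 57 58
f 56 58 46
f 57 43 59
f 57 59 58
f 58 59 60
f 58 60 46
f 59 43 61
f 59 61 60
f 60 61 62
f 60 62 46
f 61 43 63
f 61 63 62
f 62 63 64
f 62 64 46
f 63 43 44
f 63 44 64
f 64 44 45
f 64 45 46
f 66 65 68
f 66 68 67
f 68 65 69
f 68 69 67
f 69 65 70
f 69 70 67
f 70 65 71
f 70 71 67
f 71 65 72
f 71 72 67
f 72 65 73
f 72 73 67
f 73 65 74
f 73 74 67
f 74 65 75
f 74 75 67
f 75 65 76
f 75 76 67
f 76 65 77
f 76 77 67
f 77 65 78
f 77 78 67
f 78 65 79
f 78 79 67
f 79 65 80
f 79 80 67
f 80 65 66
f 80 66 67
f 82 81 85
f 82 85 83
f 83 85 86
f 83 86 84
f 85 81 87
f 85 87 86
f 86 87 88
f 86 88 84
f 87 81 89
f 87 89 88
f 88 89 90
f 88 90 84
f 89 81 91
f 89 91 90
f 90 91 92
f 90 92 84
f 91 81 93
f 91 93 92
f 92 93 94
f 92 94 84
f 93 81 95
f 93 95 94
f 94 95 96
f 94 96 84
f 95 81 97
f 95 97 96
f 96 97 98
f 96 98 84
f 97 81 99
f 97 99 98
f 98 99 100
f 98 100 84
f 99 81 82
f 99 82 100
f 100 82 83
f 100 83 84



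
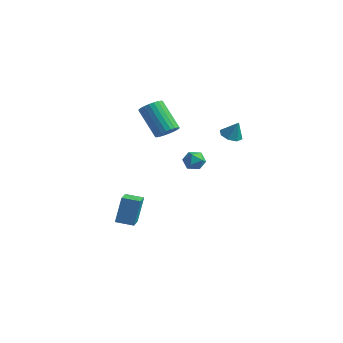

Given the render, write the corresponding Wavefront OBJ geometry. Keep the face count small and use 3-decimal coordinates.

v -2.845 -0.134 -4.682
v -2.843 0.382 -3.01
v -1.966 0.448 -4.863
v -1.964 0.964 -3.19
v -2.156 -1.084 -4.39
v -2.154 -0.568 -2.717
v -1.277 -0.502 -4.57
v -1.275 0.014 -2.898
v -0.106 2.559 0.405
v 0.514 2.888 0.464
v 0.246 2.072 -0.564
v 0.866 2.401 -0.505
v 0.694 1.888 -0.053
v 0.477 2.189 0.546
v 0.283 2.771 -0.646
v 0.066 3.072 -0.047
v 0.754 3.019 -0.185
v 1.009 2.474 0.181
v -0.249 2.486 -0.281
v 0.006 1.941 0.085
v -0.582 1.397 2.155
v -0.187 1.925 2.468
v -1.583 2.051 4.018
v -1.978 1.523 3.705
v -0.36 2.077 2.3
v -1.756 2.203 3.85
v -0.566 2.126 2.11
v -1.963 2.251 3.66
v -0.775 2.063 1.927
v -2.172 2.189 3.477
v -0.955 1.899 1.778
v -2.351 2.025 3.328
v -1.077 1.659 1.687
v -2.474 1.784 3.237
v -1.125 1.378 1.667
v -2.521 1.504 3.217
v -1.089 1.101 1.722
v -2.486 1.227 3.272
v -0.977 0.869 1.842
v -2.373 0.995 3.392
v -0.804 0.717 2.01
v -2.2 0.843 3.56
v -0.597 0.669 2.2
v -1.994 0.794 3.75
v -0.388 0.731 2.383
v -1.785 0.857 3.933
v -0.209 0.895 2.532
v -1.605 1.021 4.082
v -0.086 1.136 2.623
v -1.483 1.261 4.173
v -0.039 1.416 2.643
v -1.435 1.542 4.193
v -0.074 1.693 2.588
v -1.471 1.819 4.138
v 2.181 3.442 2.187
v 2.708 3.756 1.917
v 2.639 3.538 3.193
v 2.335 4.08 2.055
v 1.872 4.03 2.27
v 1.59 3.635 2.436
v 1.655 3.127 2.456
v 2.028 2.803 2.318
v 2.49 2.853 2.103
v 2.772 3.248 1.937
f 2 4 1
f 5 2 1
f 1 4 3
f 3 5 1
f 2 8 4
f 6 2 5
f 6 8 2
f 4 8 3
f 7 5 3
f 3 8 7
f 7 6 5
f 8 6 7
f 9 20 14
f 9 14 10
f 9 10 16
f 9 16 19
f 9 19 20
f 10 14 18
f 14 20 13
f 20 19 11
f 19 16 15
f 16 10 17
f 12 18 13
f 12 13 11
f 12 11 15
f 12 15 17
f 12 17 18
f 13 18 14
f 11 13 20
f 15 11 19
f 17 15 16
f 18 17 10
f 22 21 25
f 22 25 23
f 23 25 26
f 23 26 24
f 25 21 27
f 25 27 26
f 26 27 28
f 26 28 24
f 27 21 29
f 27 29 28
f 28 29 30
f 28 30 24
f 29 21 31
f 29 31 30
f 30 31 32
f 30 32 24
f 31 21 33
f 31 33 32
f 32 33 34
f 32 34 24
f 33 21 35
f 33 35 34
f 34 35 36
f 34 36 24
f 35 21 37
f 35 37 36
f 36 37 38
f 36 38 24
f 37 21 39
f 37 39 38
f 38 39 40
f 38 40 24
f 39 21 41
f 39 41 40
f 40 41 42
f 40 42 24
f 41 21 43
f 41 43 42
f 42 43 44
f 42 44 24
f 43 21 45
f 43 45 44
f 44 45 46
f 44 46 24
f 45 21 47
f 45 47 46
f 46 47 48
f 46 48 24
f 47 21 49
f 47 49 48
f 48 49 50
f 48 50 24
f 49 21 51
f 49 51 50
f 50 51 52
f 50 52 24
f 51 21 53
f 51 53 52
f 52 53 54
f 52 54 24
f 53 21 22
f 53 22 54
f 54 22 23
f 54 23 24
f 56 55 58
f 56 58 57
f 58 55 59
f 58 59 57
f 59 55 60
f 59 60 57
f 60 55 61
f 60 61 57
f 61 55 62
f 61 62 57
f 62 55 63
f 62 63 57
f 63 55 64
f 63 64 57
f 64 55 56
f 64 56 57

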